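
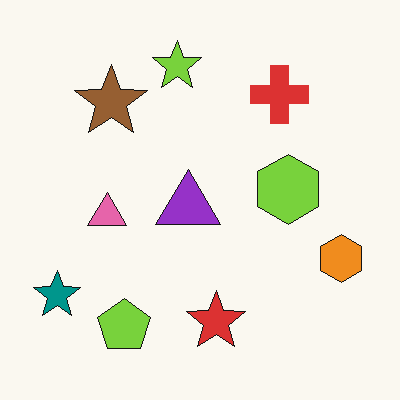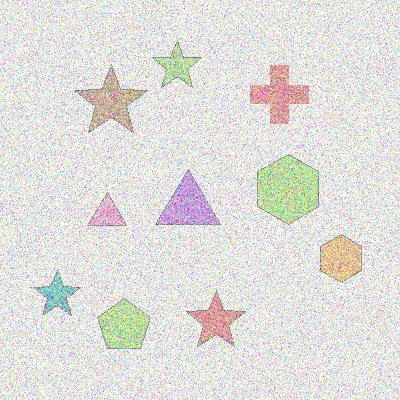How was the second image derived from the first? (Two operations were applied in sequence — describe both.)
Given much lower contrast, then degraded with strong gaussian noise.

Tones are pushed toward mid-grey across the whole image — a global contrast change. Random speckle covers the whole image, including the flat background.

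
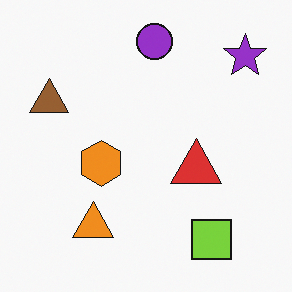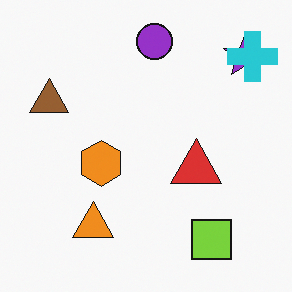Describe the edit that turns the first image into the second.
The image was overlaid with an additional cyan cross.

A cyan cross appears in the second image that is absent from the first.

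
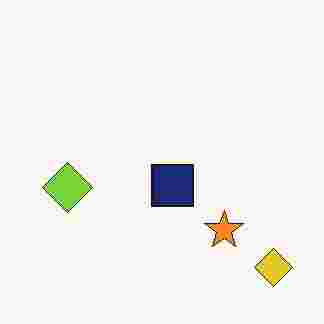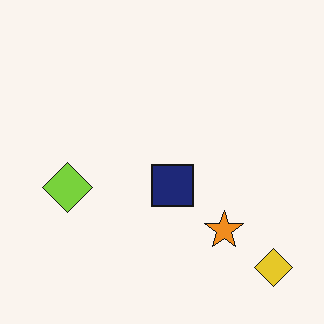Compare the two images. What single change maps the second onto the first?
The image was heavily JPEG-compressed with obvious blocking artifacts.

Blocky 8×8 compression artifacts appear around shape edges and the flat background shows ringing — characteristic JPEG degradation.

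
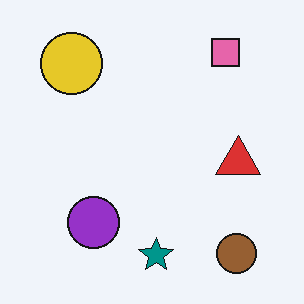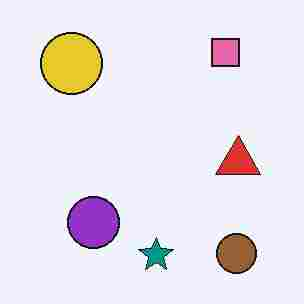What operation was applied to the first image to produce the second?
The second image is the first degraded with heavy JPEG compression.

Blocky 8×8 compression artifacts appear around shape edges and the flat background shows ringing — characteristic JPEG degradation.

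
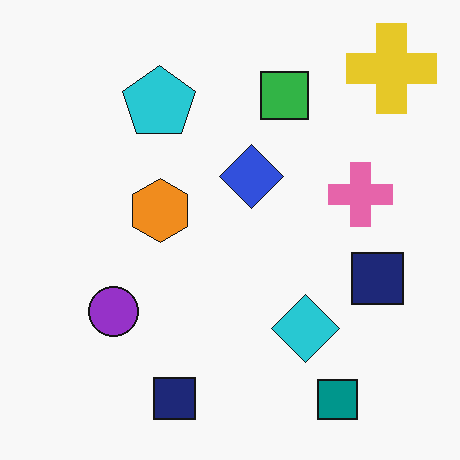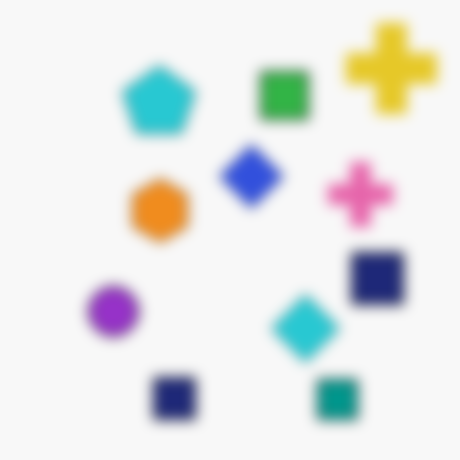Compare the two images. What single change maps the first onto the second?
The transformation is: heavily blurred.

Shape edges and outlines are uniformly softened across the whole image.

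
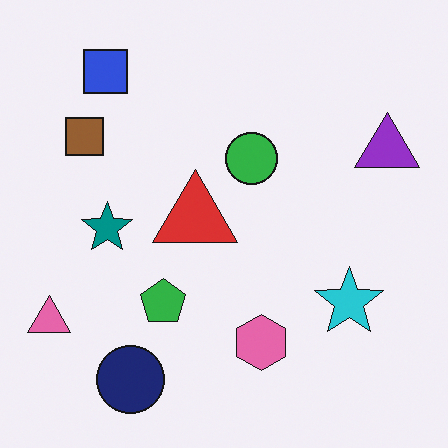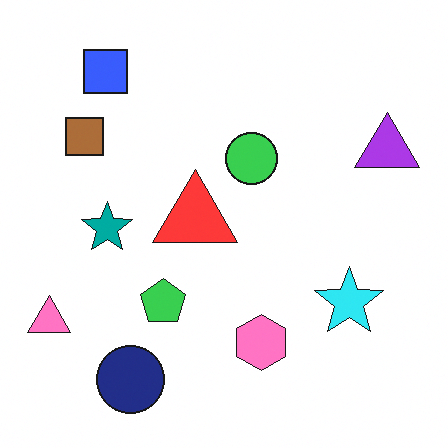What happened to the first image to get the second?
Brightened a little.

Every pixel — background and shapes alike — is uniformly brightened.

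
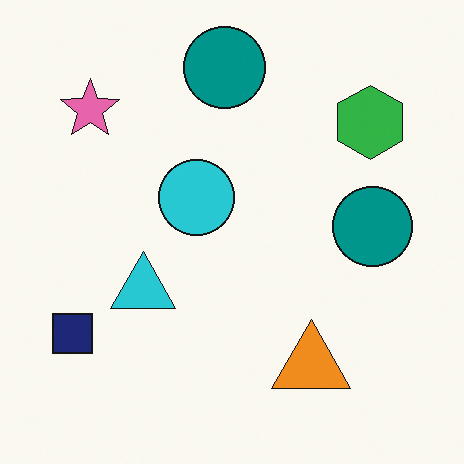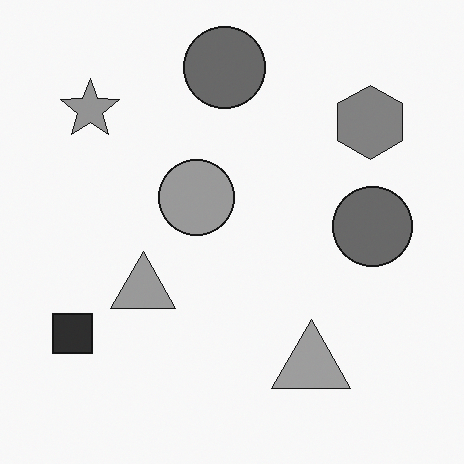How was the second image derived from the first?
Converted to grayscale.

All color is removed — every shape is now a shade of grey.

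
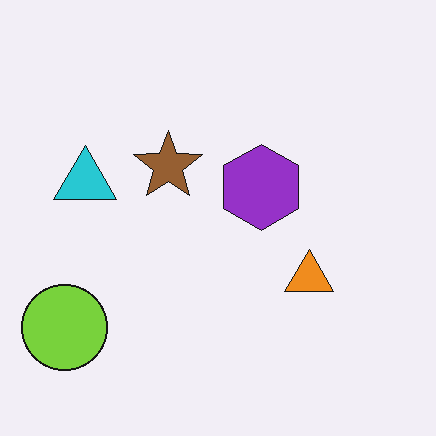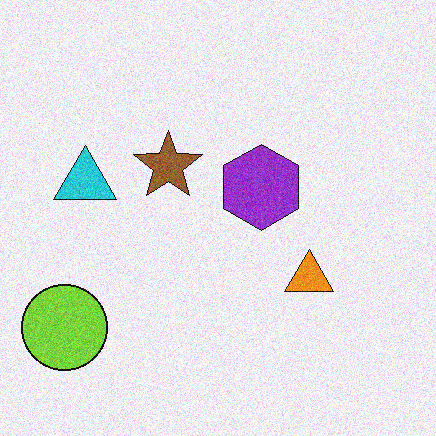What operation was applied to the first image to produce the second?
It was degraded with moderate additive noise.

Random speckle covers the whole image, including the flat background.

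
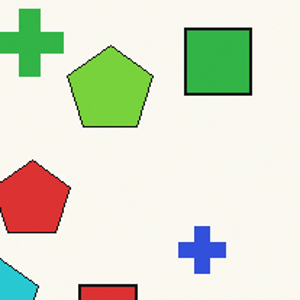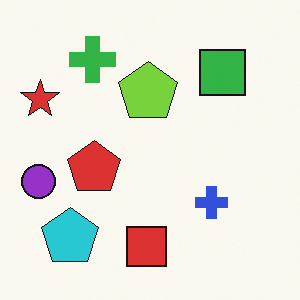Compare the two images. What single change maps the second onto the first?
The image was cropped slightly and scaled back up.

The visible shapes are larger and the field of view is narrower; shapes near the original edges may be partly or wholly outside the frame — a crop-and-rescale.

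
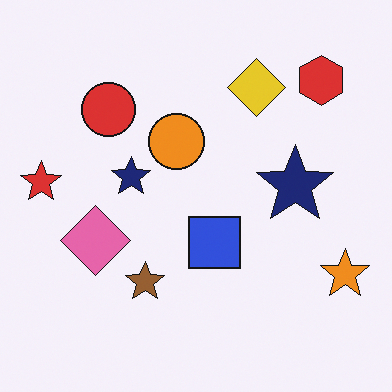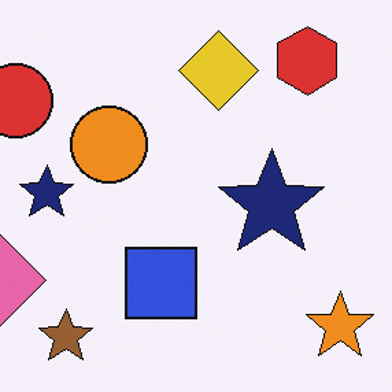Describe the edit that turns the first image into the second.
It was cropped to a modestly smaller region and rescaled.

The visible shapes are larger and the field of view is narrower; shapes near the original edges may be partly or wholly outside the frame — a crop-and-rescale.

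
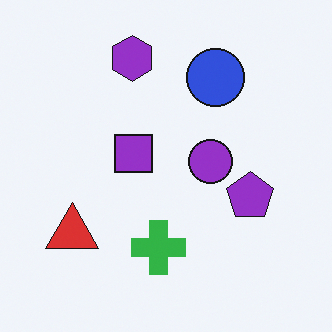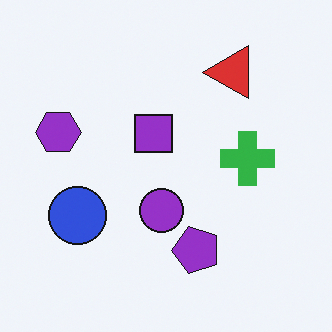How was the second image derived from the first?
This is the original image transposed (reflected across the top-left ↔ bottom-right diagonal).

Shapes have swapped their row and column positions — what was in the top-right is now in the bottom-left — a diagonal reflection.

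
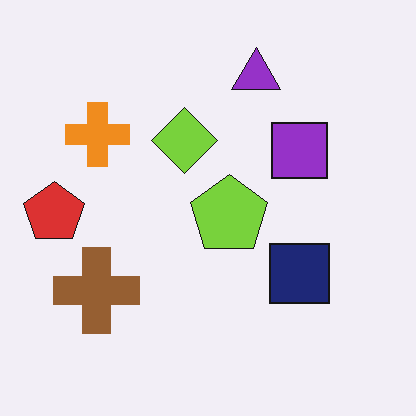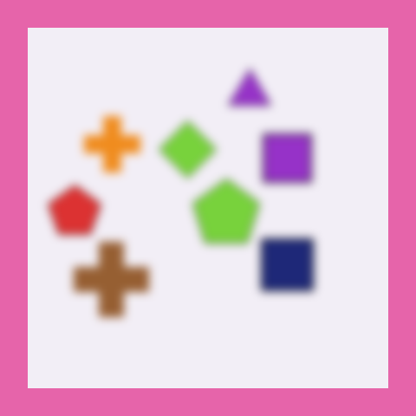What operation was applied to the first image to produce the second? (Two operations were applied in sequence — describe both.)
Strongly gaussian-blurred, then framed with a pink border.

Shape edges and outlines are uniformly softened across the whole image. A solid pink frame runs around the edge of the second image, with the content slightly shrunk inside it.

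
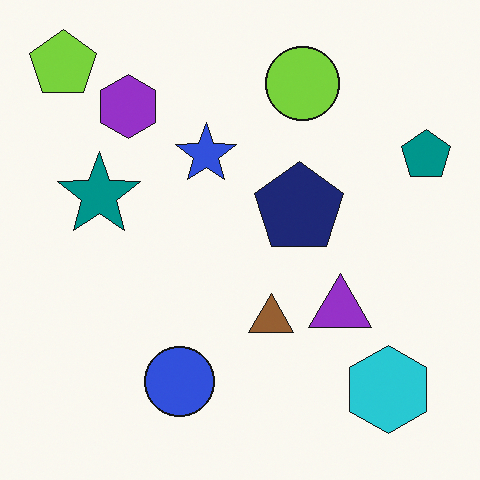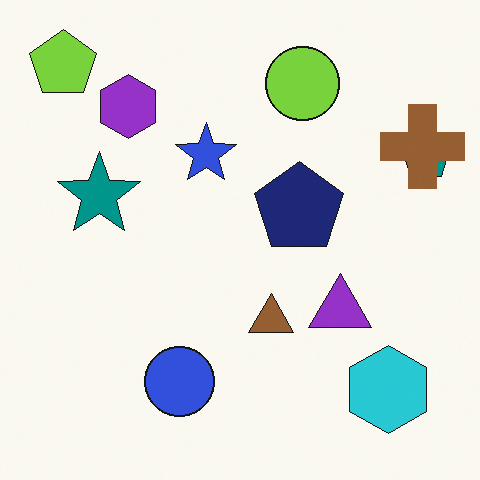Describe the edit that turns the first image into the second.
It was overlaid with an additional brown cross.

A brown cross appears in the second image that is absent from the first.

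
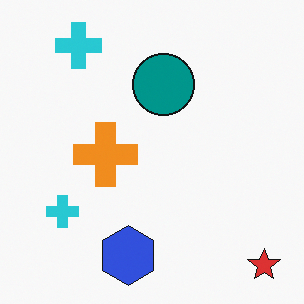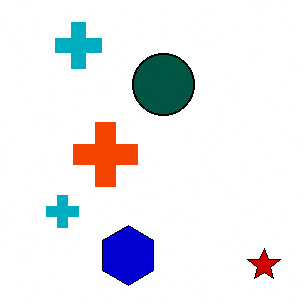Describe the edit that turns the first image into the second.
Given much higher contrast.

Tones are pushed away from mid-grey across the whole image — a global contrast change.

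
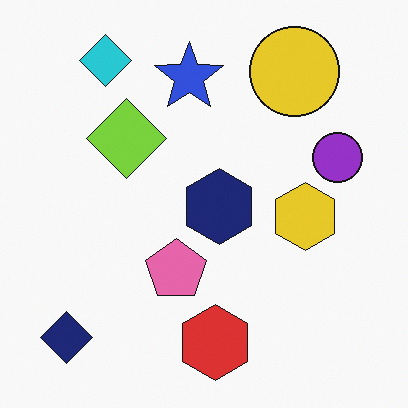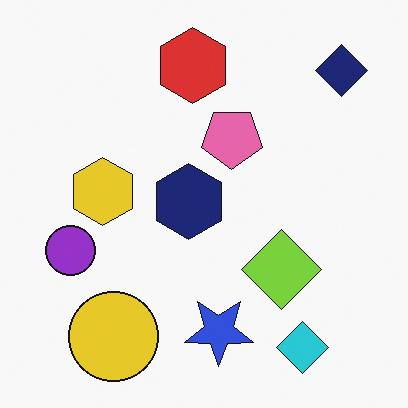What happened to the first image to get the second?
This is the original image rotated 180°.

The navy diamond sits in the bottom-left of the first image and the top-right of the second — consistent with a whole-image 180° rotation.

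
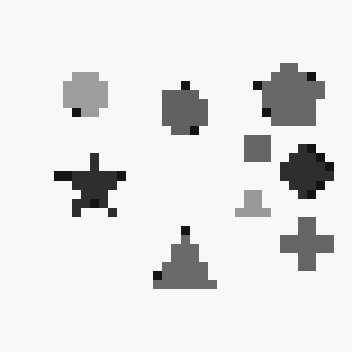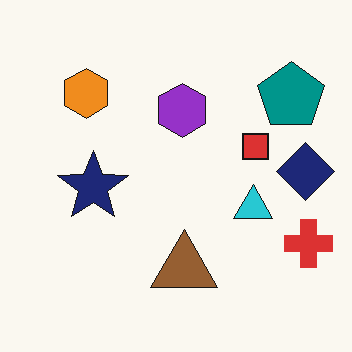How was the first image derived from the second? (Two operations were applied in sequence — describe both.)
Coarsely pixelated, then converted to grayscale.

Shapes are reduced to large square blocks; fine edges and outlines are lost — a downscale-then-upscale (mosaic) effect. All color is removed — every shape is now a shade of grey.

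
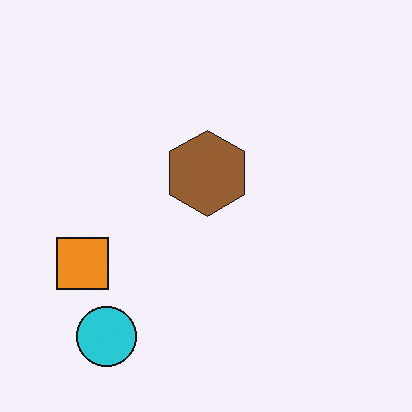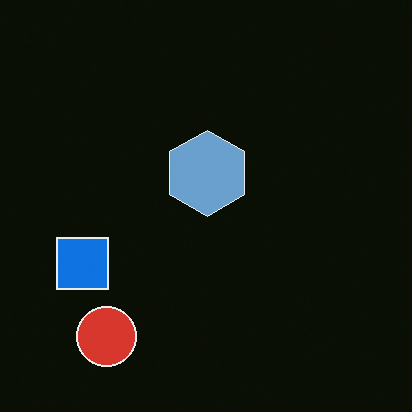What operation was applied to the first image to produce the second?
The second image is the first color-inverted (negative).

The light background has become dark and every shape's color is its complement — a photographic negative.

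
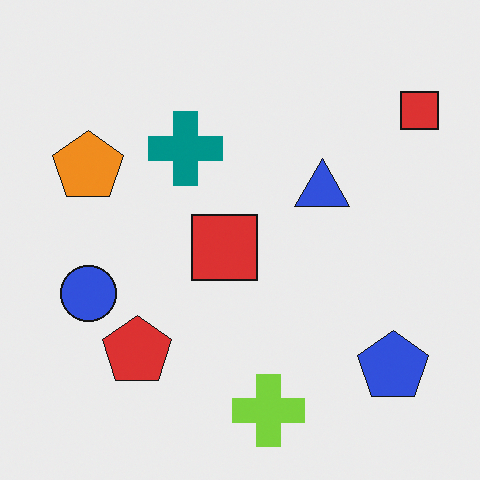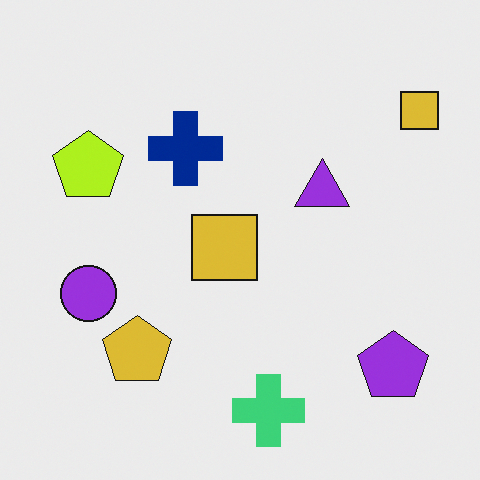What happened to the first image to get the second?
The transformation is: hue-shifted slightly.

Every shape's color has rotated by the same amount around the hue wheel — a uniform hue shift.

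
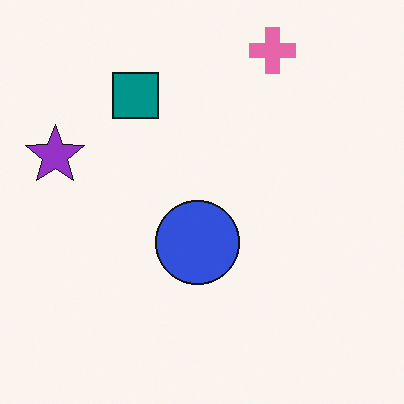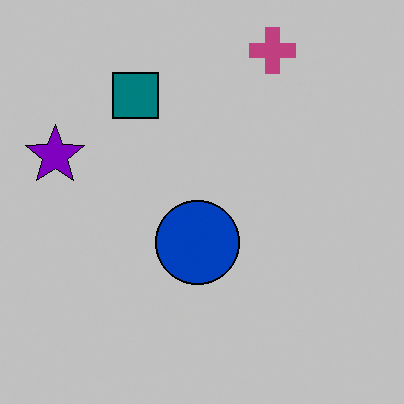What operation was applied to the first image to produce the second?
The second image is the first aggressively posterized.

Each flat color has snapped to a coarser quantized level — most visibly, the near-white background has dropped to a flat grey.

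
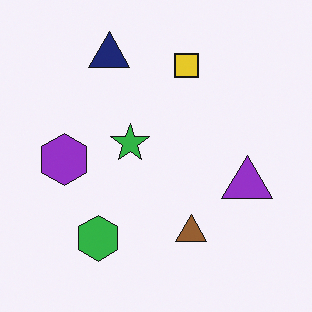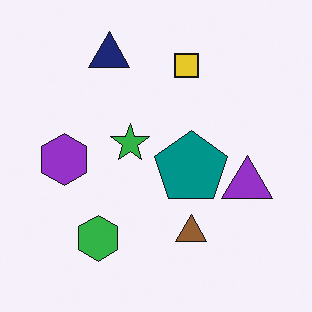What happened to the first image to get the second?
This is the original image overlaid with an additional teal pentagon.

A teal pentagon appears in the second image that is absent from the first.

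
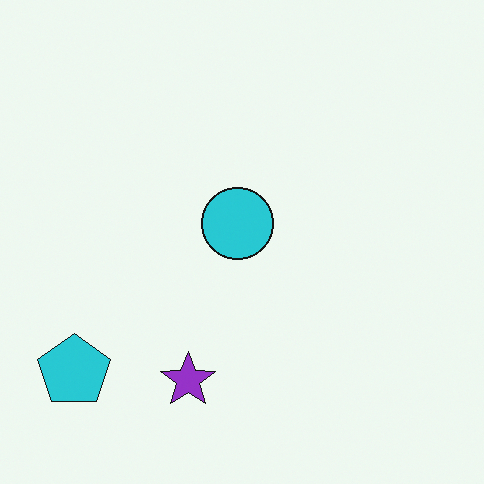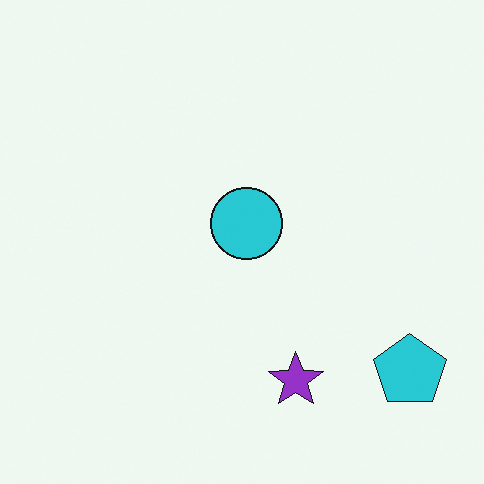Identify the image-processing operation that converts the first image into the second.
Flipped horizontally (left ↔ right).

The cyan pentagon is in the bottom-left of the first image and the bottom-right of the second — shapes on opposite sides of the vertical midline have swapped in a mirror flip.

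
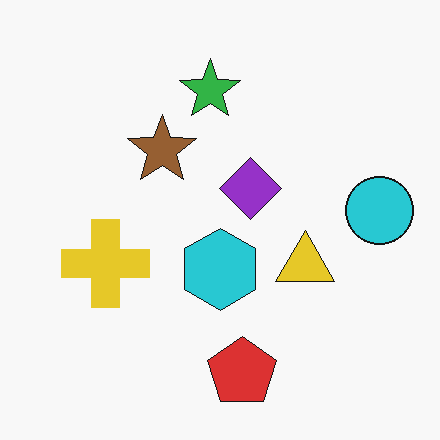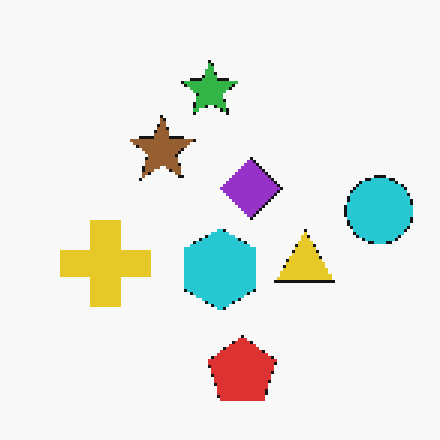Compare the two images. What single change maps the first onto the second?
The image was lightly pixelated (a mild mosaic effect).

Shapes are reduced to large square blocks; fine edges and outlines are lost — a downscale-then-upscale (mosaic) effect.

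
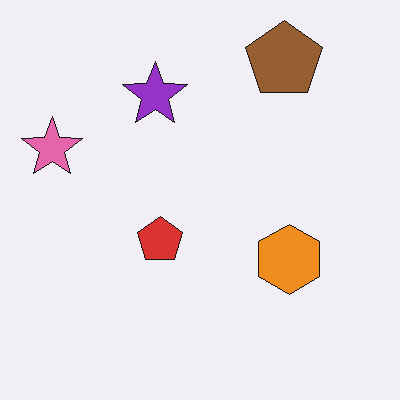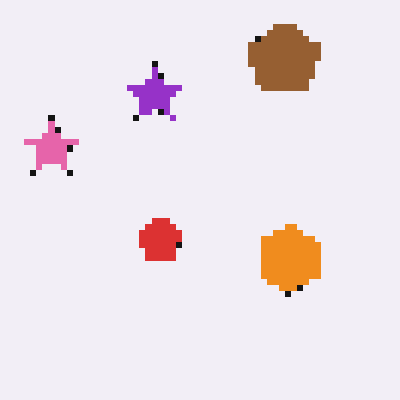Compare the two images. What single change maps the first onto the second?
The second image is the first moderately pixelated.

Shapes are reduced to large square blocks; fine edges and outlines are lost — a downscale-then-upscale (mosaic) effect.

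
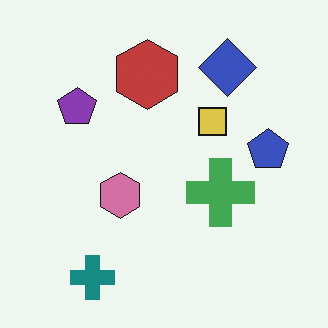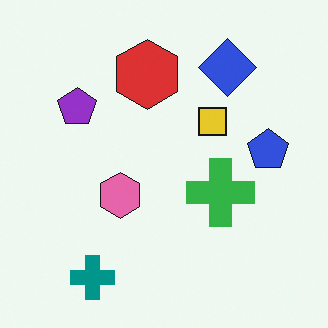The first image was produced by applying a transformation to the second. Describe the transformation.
Slightly desaturated.

All colors are more muted and greyish — a global saturation change.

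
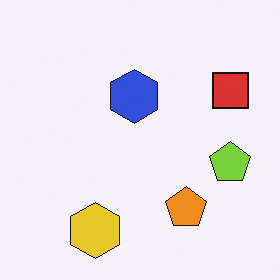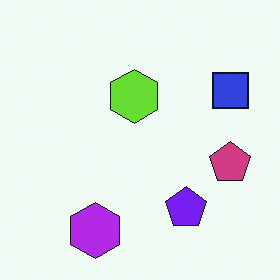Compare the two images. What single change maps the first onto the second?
The second image is the first hue-shifted through roughly half the color wheel.

Every shape's color has rotated by the same amount around the hue wheel — a uniform hue shift.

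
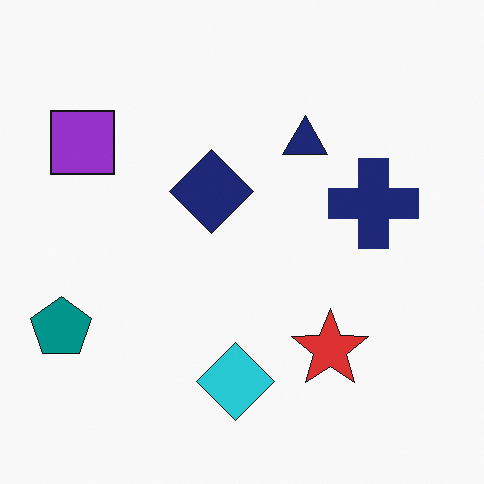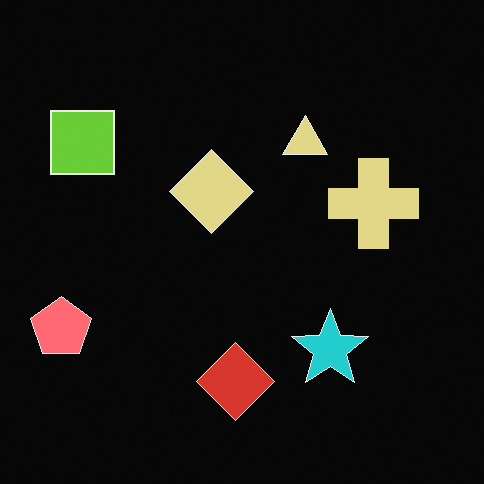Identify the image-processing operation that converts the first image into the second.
The transformation is: color-inverted (negative).

The light background has become dark and every shape's color is its complement — a photographic negative.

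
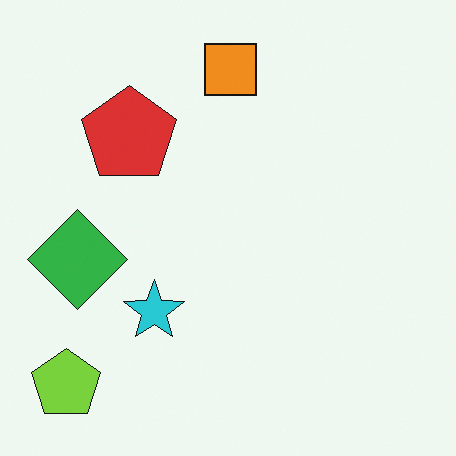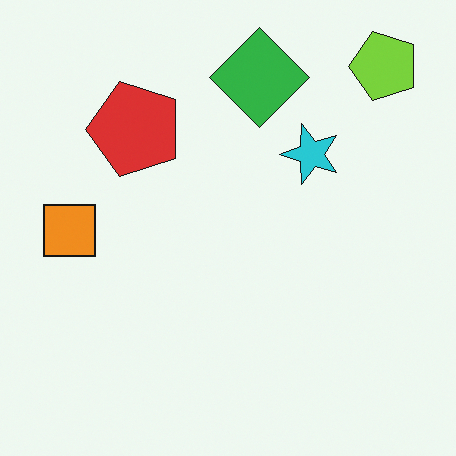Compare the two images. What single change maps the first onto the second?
Transposed (reflected across the top-left ↔ bottom-right diagonal).

Shapes have swapped their row and column positions — what was in the top-right is now in the bottom-left — a diagonal reflection.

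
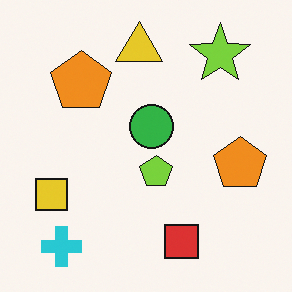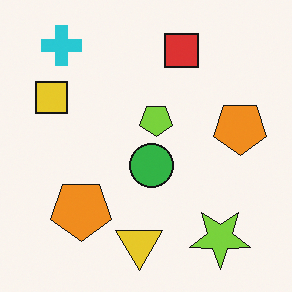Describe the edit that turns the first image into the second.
The image was flipped vertically (top ↔ bottom).

The cyan cross is in the bottom-left of the first image and the top-left of the second — shapes on opposite sides of the horizontal midline have swapped in a mirror flip.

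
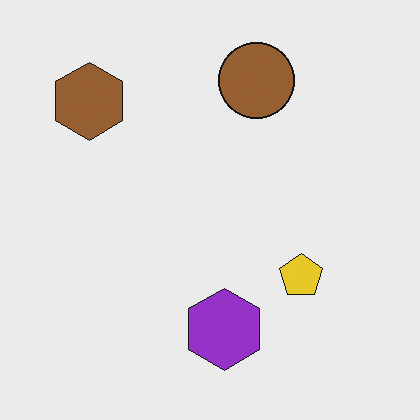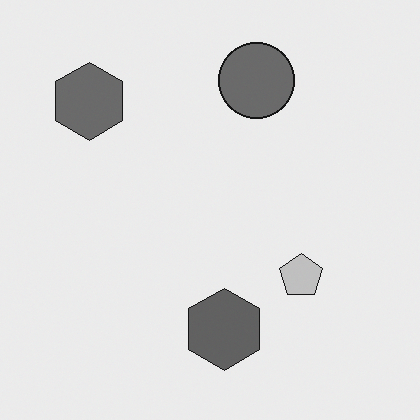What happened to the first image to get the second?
Converted to grayscale.

All color is removed — every shape is now a shade of grey.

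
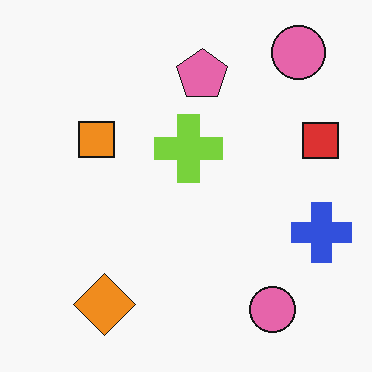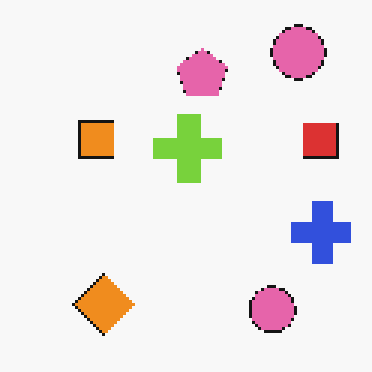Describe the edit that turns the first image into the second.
This is the original image mildly pixelated.

Shapes are reduced to large square blocks; fine edges and outlines are lost — a downscale-then-upscale (mosaic) effect.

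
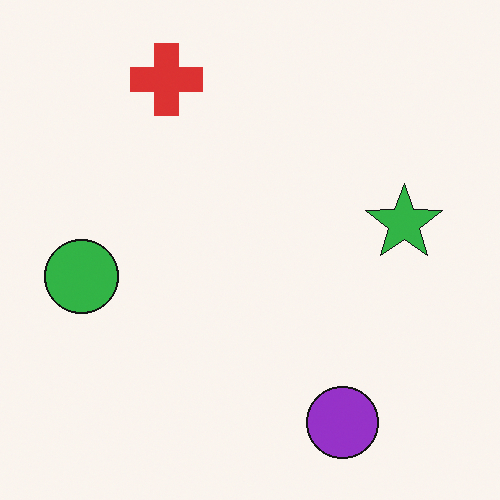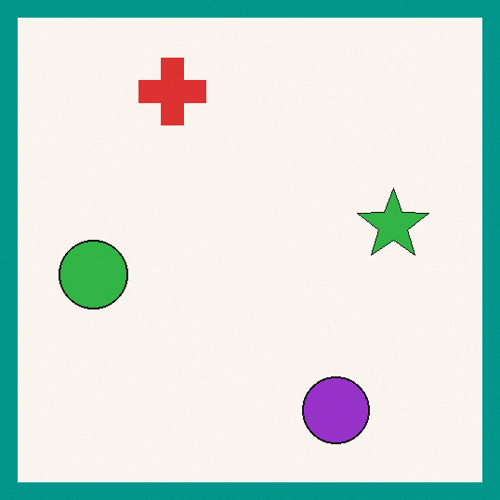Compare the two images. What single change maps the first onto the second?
Framed with a teal border.

A solid teal frame runs around the edge of the second image, with the content slightly shrunk inside it.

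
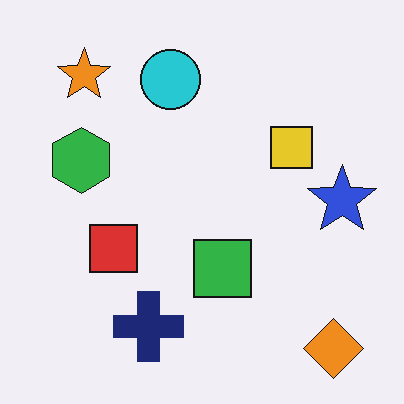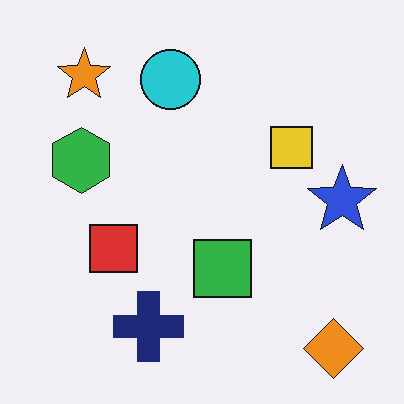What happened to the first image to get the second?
The image was given moderate JPEG compression.

Blocky 8×8 compression artifacts appear around shape edges and the flat background shows ringing — characteristic JPEG degradation.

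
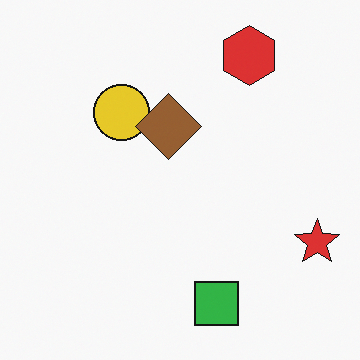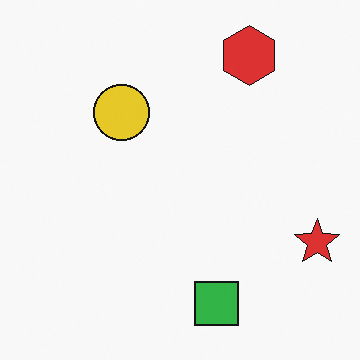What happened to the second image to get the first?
The transformation is: overlaid with an additional brown diamond.

A brown diamond appears in the first image that is absent from the second.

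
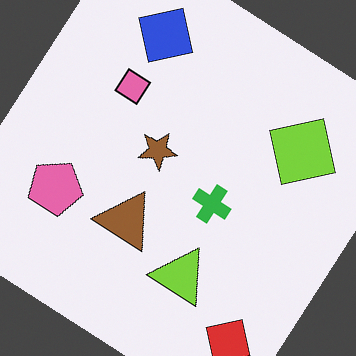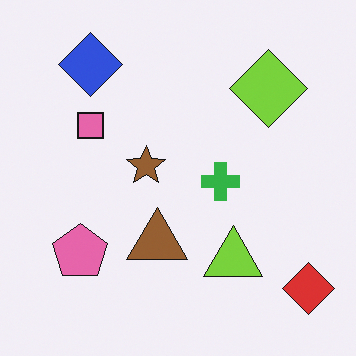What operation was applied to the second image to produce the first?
Rotated clockwise by a large amount — several tens of degrees.

Every shape is tilted by the same angle and the image corners show triangular fill wedges — a whole-image rotation by a non-right angle.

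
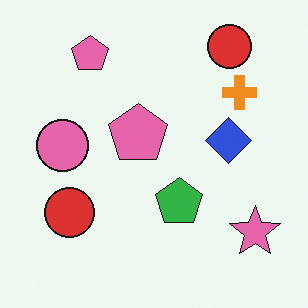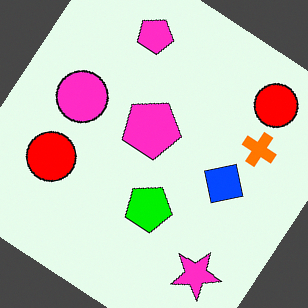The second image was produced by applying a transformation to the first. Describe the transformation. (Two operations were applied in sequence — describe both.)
The second image is the first made much more vivid (saturation change), then rotated clockwise by a large amount — several tens of degrees.

All colors are more vivid — a global saturation change. Every shape is tilted by the same angle and the image corners show triangular fill wedges — a whole-image rotation by a non-right angle.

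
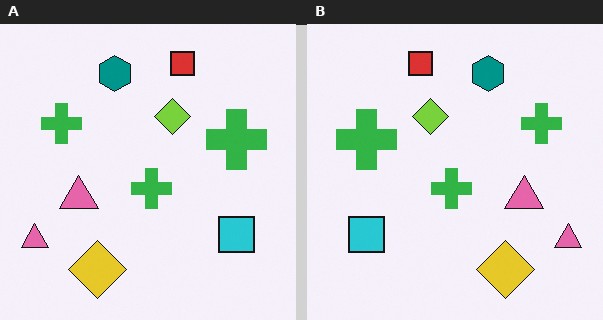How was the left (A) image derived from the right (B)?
This is the original image flipped horizontally (left ↔ right).

The cyan square is in the bottom-left of the right (B) image and the bottom-right of the left (A) — shapes on opposite sides of the vertical midline have swapped in a mirror flip.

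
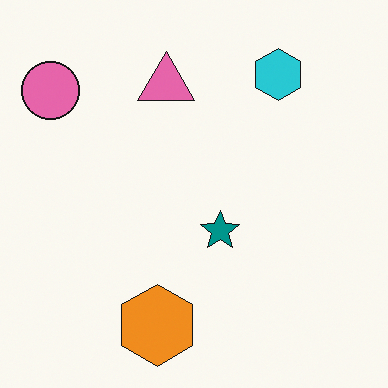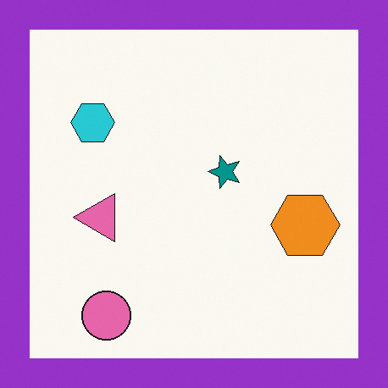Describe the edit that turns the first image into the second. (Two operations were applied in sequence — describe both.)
Rotated 90° counter-clockwise, then framed with a purple border.

The pink circle sits in the top-left of the first image and the bottom-left of the second — consistent with a whole-image 90° counter-clockwise rotation. A solid purple frame runs around the edge of the second image, with the content slightly shrunk inside it.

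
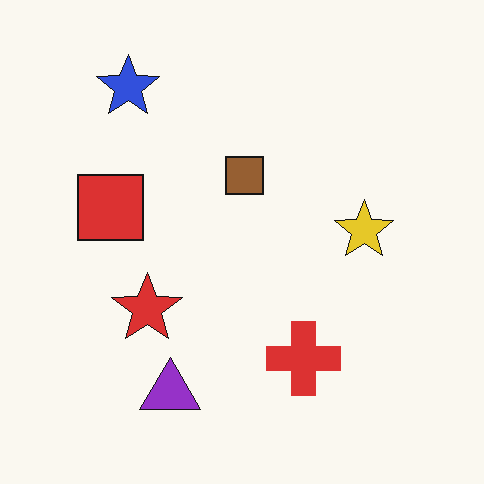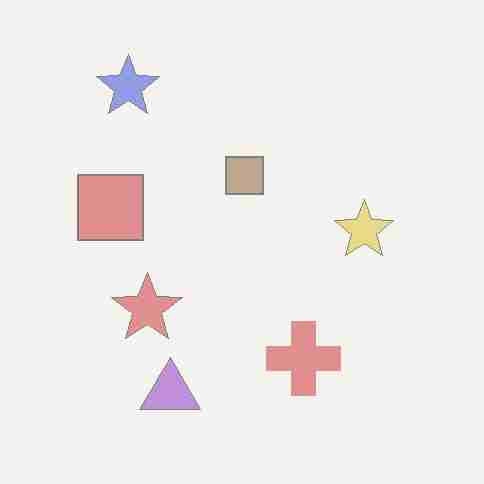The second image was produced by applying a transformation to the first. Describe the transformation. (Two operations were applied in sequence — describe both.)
This is the original image given much lower contrast, then heavily JPEG-compressed with obvious blocking artifacts.

Tones are pushed toward mid-grey across the whole image — a global contrast change. Blocky 8×8 compression artifacts appear around shape edges and the flat background shows ringing — characteristic JPEG degradation.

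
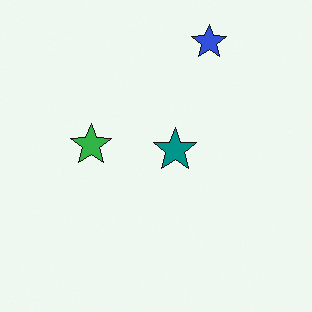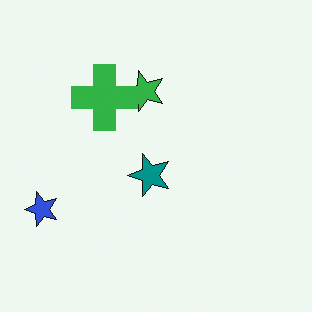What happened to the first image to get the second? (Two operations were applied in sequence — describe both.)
The transformation is: transposed (reflected across the top-left ↔ bottom-right diagonal), then overlaid with an additional green cross.

Shapes have swapped their row and column positions — what was in the top-right is now in the bottom-left — a diagonal reflection. A green cross appears in the second image that is absent from the first.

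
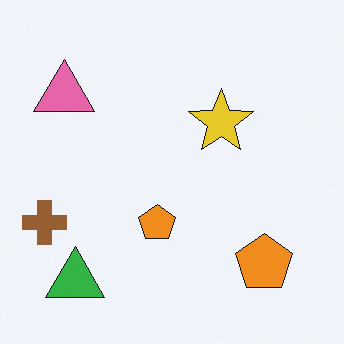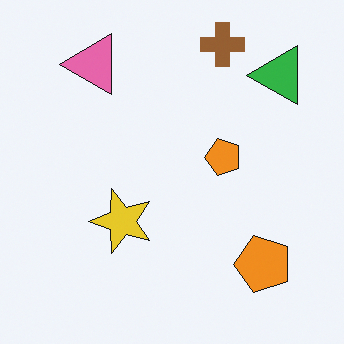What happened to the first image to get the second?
The second image is the first transposed (reflected across the top-left ↔ bottom-right diagonal).

Shapes have swapped their row and column positions — what was in the top-right is now in the bottom-left — a diagonal reflection.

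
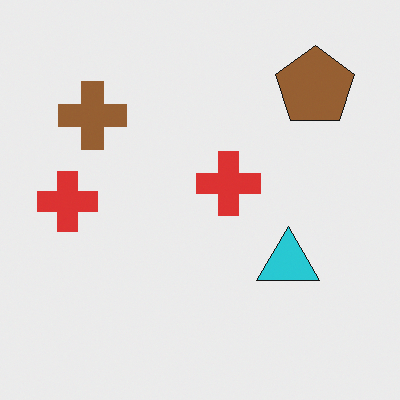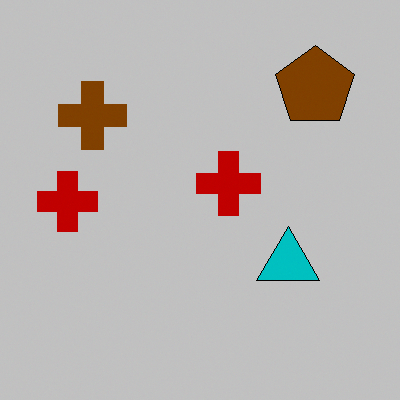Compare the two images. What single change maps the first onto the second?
It was heavily posterized to just a handful of flat colors.

Each flat color has snapped to a coarser quantized level — most visibly, the near-white background has dropped to a flat grey.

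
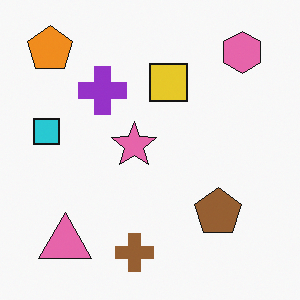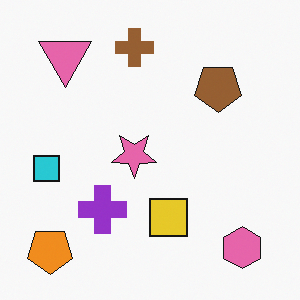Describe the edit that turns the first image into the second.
Flipped vertically (top ↔ bottom).

The brown cross is in the bottom of the first image and the top of the second — shapes on opposite sides of the horizontal midline have swapped in a mirror flip.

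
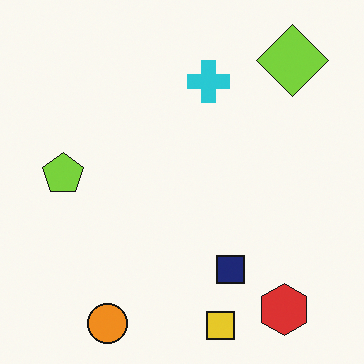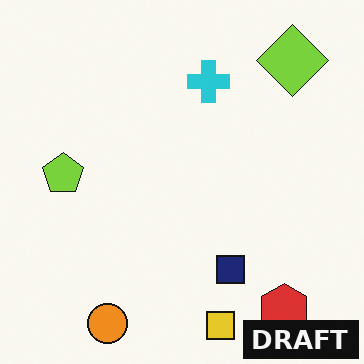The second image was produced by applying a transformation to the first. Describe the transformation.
Watermarked with the text "DRAFT" in the lower-right corner.

A dark label reading "DRAFT" appears in the lower-right corner.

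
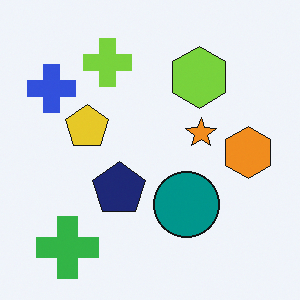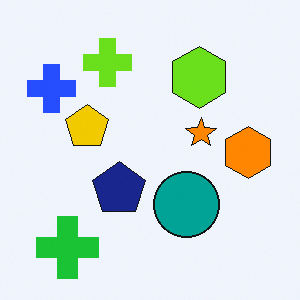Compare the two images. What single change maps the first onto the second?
The image was slightly oversaturated.

All colors are more vivid — a global saturation change.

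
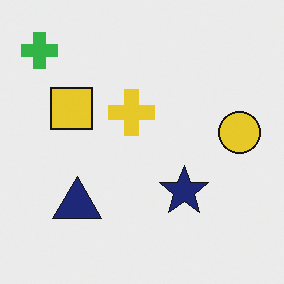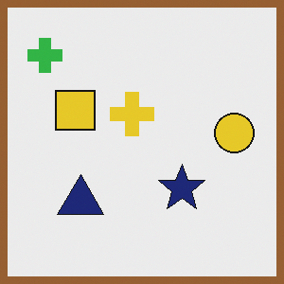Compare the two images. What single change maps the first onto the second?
This is the original image framed with a brown border.

A solid brown frame runs around the edge of the second image, with the content slightly shrunk inside it.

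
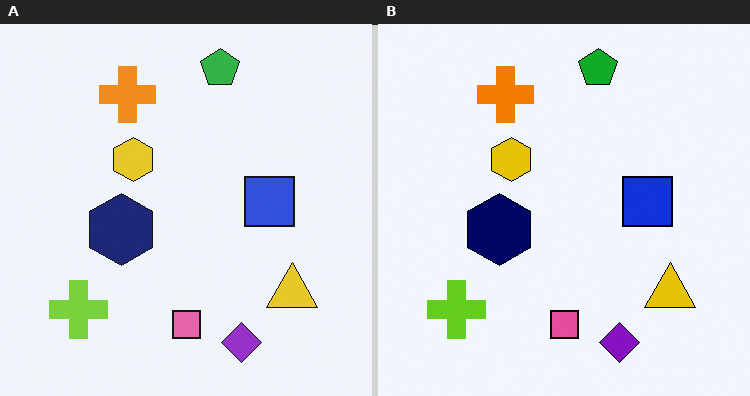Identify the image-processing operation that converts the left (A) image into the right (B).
Given slightly increased contrast.

Tones are pushed away from mid-grey across the whole image — a global contrast change.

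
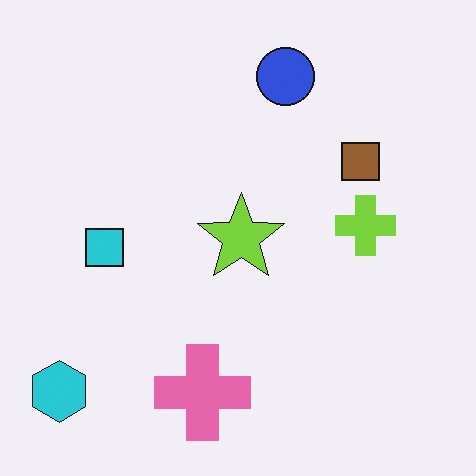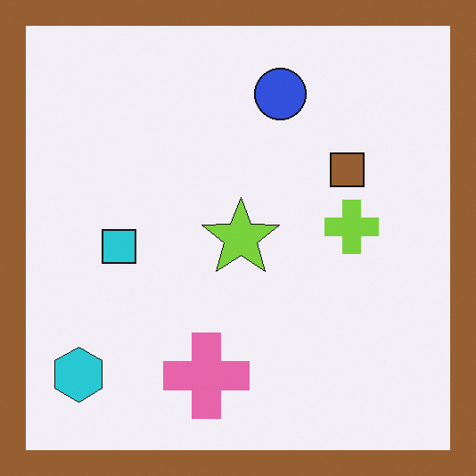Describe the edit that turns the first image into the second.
The transformation is: framed with a brown border.

A solid brown frame runs around the edge of the second image, with the content slightly shrunk inside it.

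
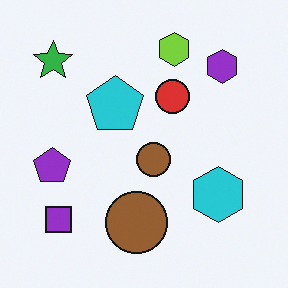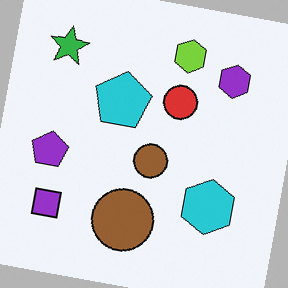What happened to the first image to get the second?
The image was rotated clockwise by a slight angle.

Every shape is tilted by the same angle and the image corners show triangular fill wedges — a whole-image rotation by a non-right angle.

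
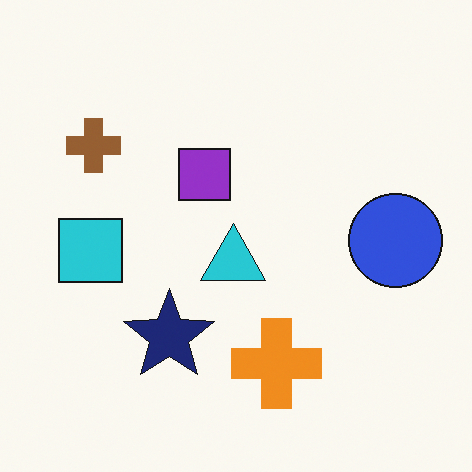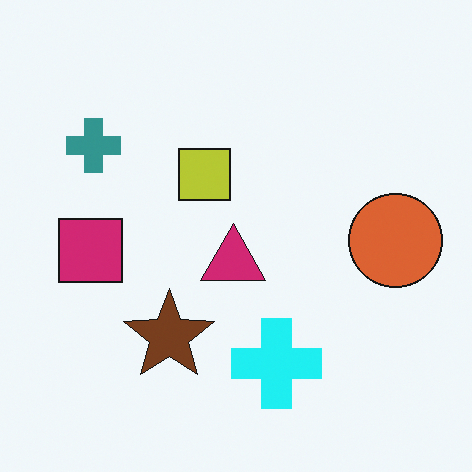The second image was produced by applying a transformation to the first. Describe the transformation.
This is the original image hue-shifted noticeably.

Every shape's color has rotated by the same amount around the hue wheel — a uniform hue shift.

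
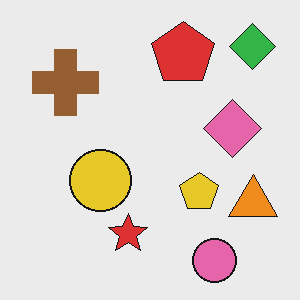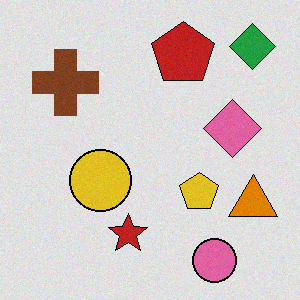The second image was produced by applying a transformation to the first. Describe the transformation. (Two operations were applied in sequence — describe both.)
The image was moderately posterized, then degraded with subtle gaussian noise.

Each flat color has snapped to a coarser quantized level — most visibly, the near-white background has dropped to a flat grey. Random speckle covers the whole image, including the flat background.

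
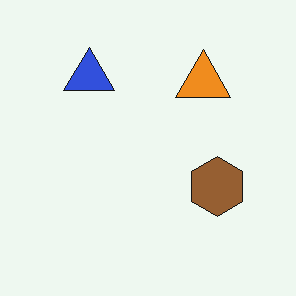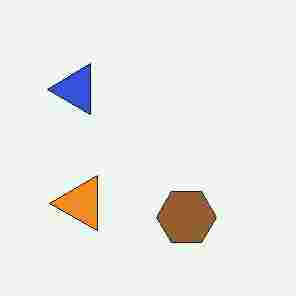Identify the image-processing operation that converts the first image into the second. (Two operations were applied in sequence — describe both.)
The transformation is: transposed (reflected across the top-left ↔ bottom-right diagonal), then heavily JPEG-compressed with obvious blocking artifacts.

Shapes have swapped their row and column positions — what was in the top-right is now in the bottom-left — a diagonal reflection. Blocky 8×8 compression artifacts appear around shape edges and the flat background shows ringing — characteristic JPEG degradation.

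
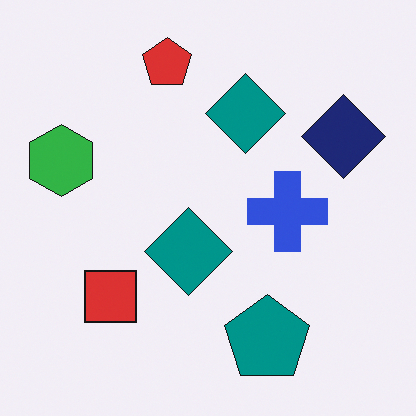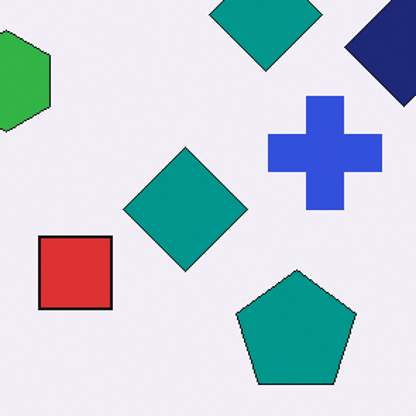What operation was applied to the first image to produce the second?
It was cropped slightly and scaled back up.

The visible shapes are larger and the field of view is narrower; shapes near the original edges may be partly or wholly outside the frame — a crop-and-rescale.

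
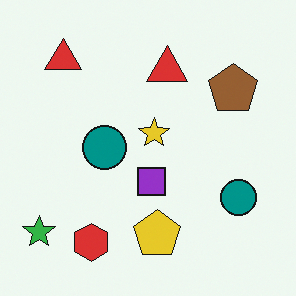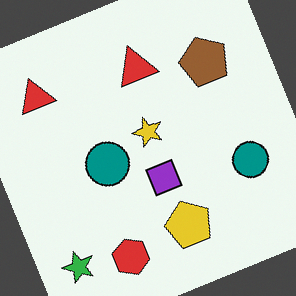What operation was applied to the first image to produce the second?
The transformation is: rotated counter-clockwise by a moderate amount.

Every shape is tilted by the same angle and the image corners show triangular fill wedges — a whole-image rotation by a non-right angle.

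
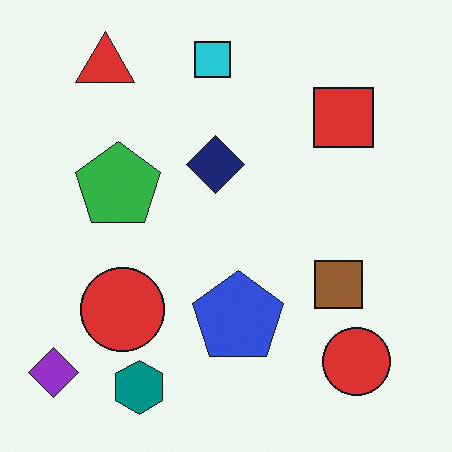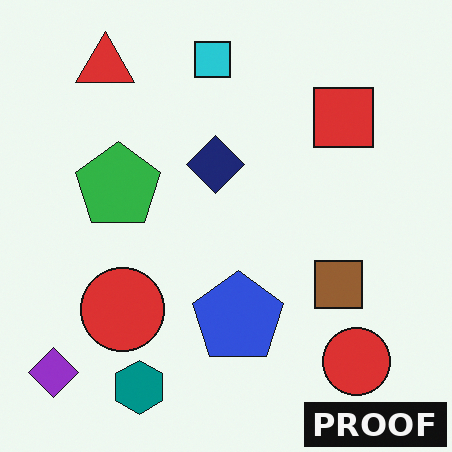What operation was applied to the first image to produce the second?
This is the original image watermarked with the text "PROOF" in the lower-right corner.

A dark label reading "PROOF" appears in the lower-right corner.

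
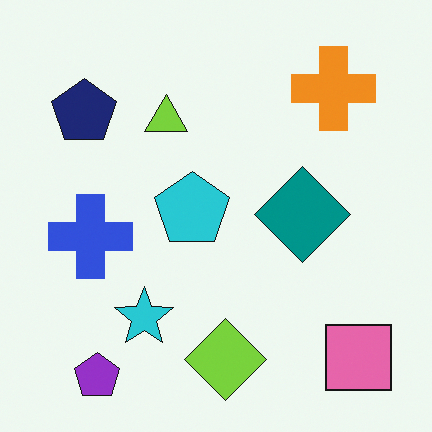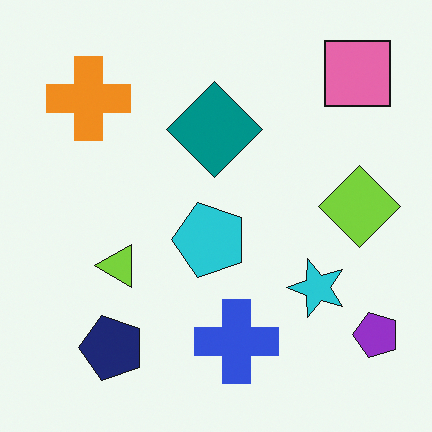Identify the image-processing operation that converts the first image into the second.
Rotated 90° counter-clockwise.

The pink square sits in the bottom-right of the first image and the top-right of the second — consistent with a whole-image 90° counter-clockwise rotation.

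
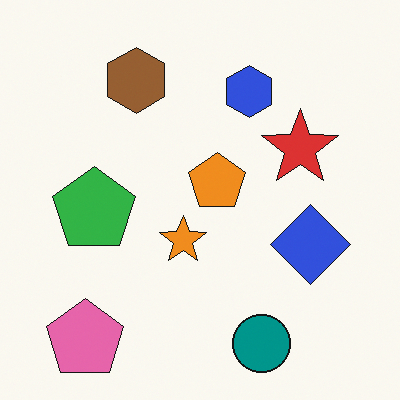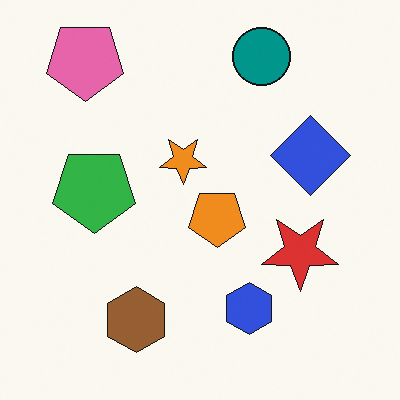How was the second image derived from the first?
The second image is the first flipped vertically (top ↔ bottom).

The teal circle is in the bottom of the first image and the top of the second — shapes on opposite sides of the horizontal midline have swapped in a mirror flip.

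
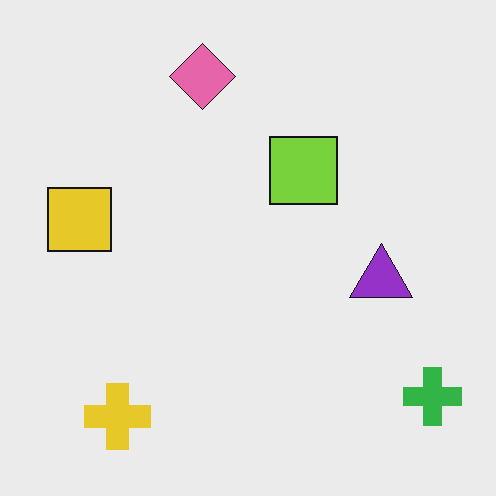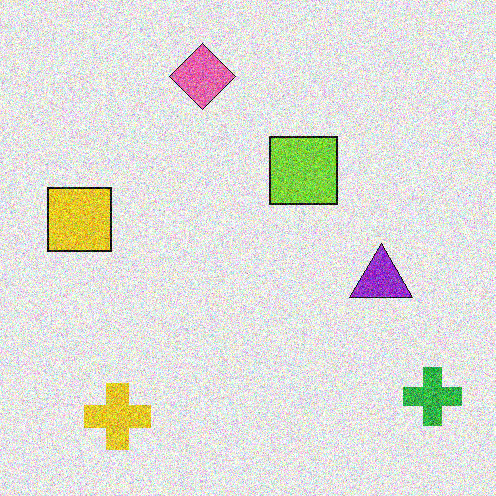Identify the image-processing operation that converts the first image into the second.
The image was degraded with strong gaussian noise.

Random speckle covers the whole image, including the flat background.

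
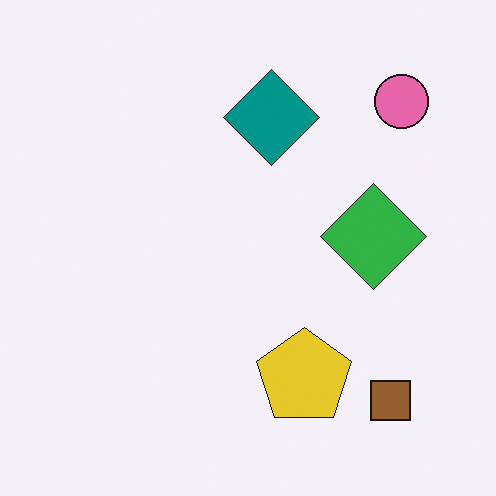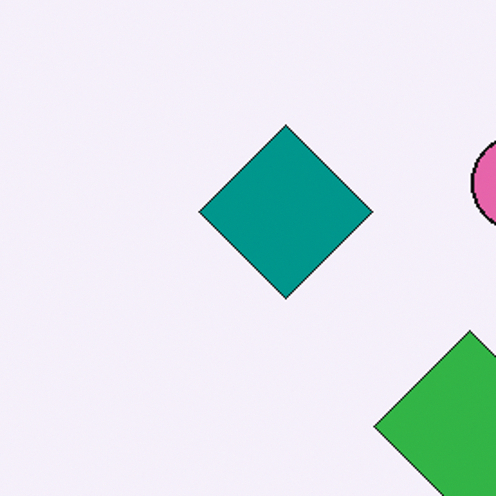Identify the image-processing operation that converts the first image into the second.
It was cropped to a noticeably smaller region and rescaled.

The visible shapes are larger and the field of view is narrower; shapes near the original edges may be partly or wholly outside the frame — a crop-and-rescale.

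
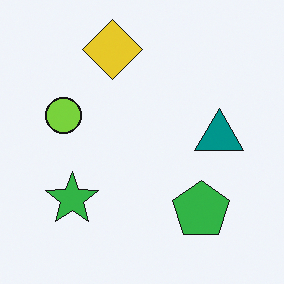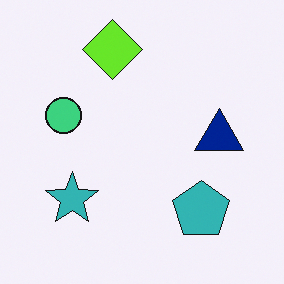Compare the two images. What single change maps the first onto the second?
This is the original image hue-shifted slightly.

Every shape's color has rotated by the same amount around the hue wheel — a uniform hue shift.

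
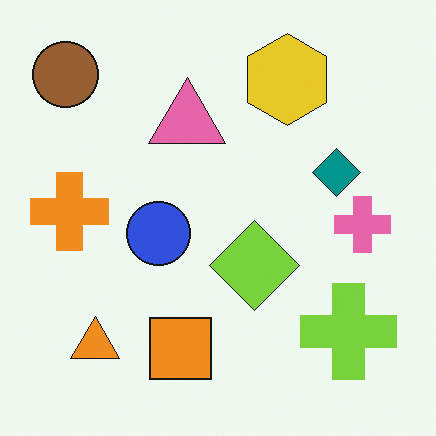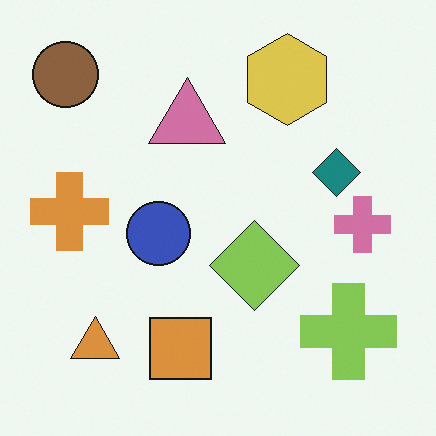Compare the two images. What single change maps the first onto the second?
The transformation is: slightly desaturated.

All colors are more muted and greyish — a global saturation change.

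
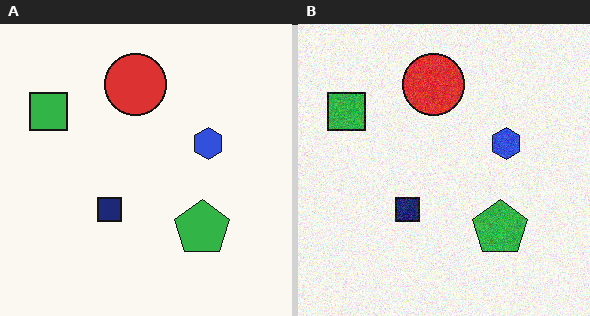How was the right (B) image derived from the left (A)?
Degraded with visible gaussian noise.

Random speckle covers the whole image, including the flat background.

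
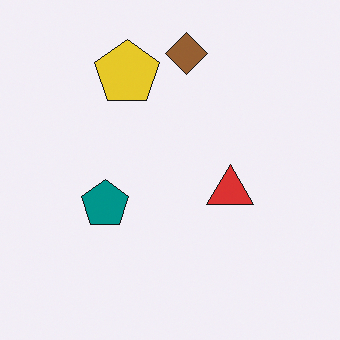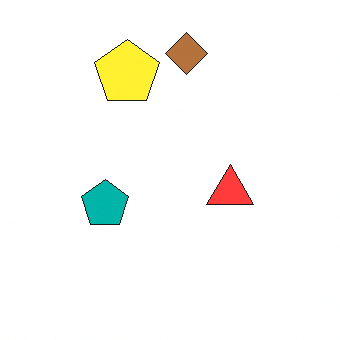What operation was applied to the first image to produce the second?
The transformation is: brightened a little.

Every pixel — background and shapes alike — is uniformly brightened.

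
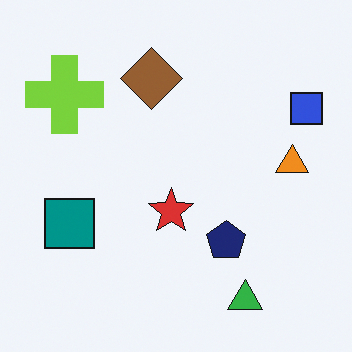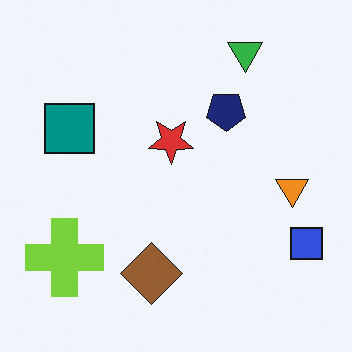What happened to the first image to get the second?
Flipped vertically (top ↔ bottom).

The green triangle is in the bottom-right of the first image and the top-right of the second — shapes on opposite sides of the horizontal midline have swapped in a mirror flip.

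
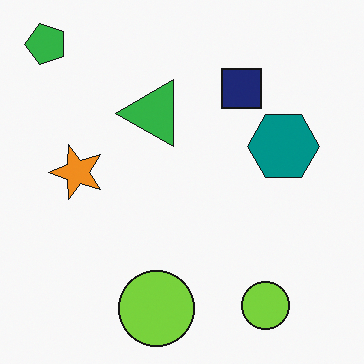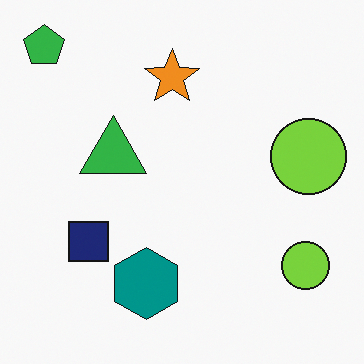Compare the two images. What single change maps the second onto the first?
The first image is the second transposed (reflected across the top-left ↔ bottom-right diagonal).

Shapes have swapped their row and column positions — what was in the top-right is now in the bottom-left — a diagonal reflection.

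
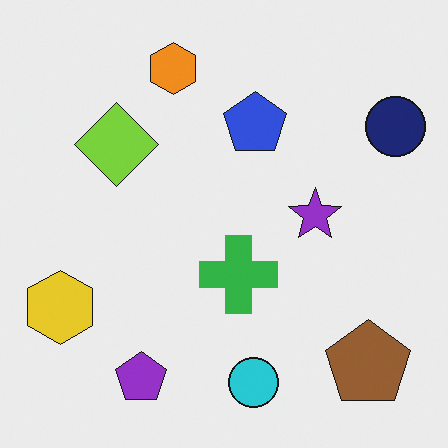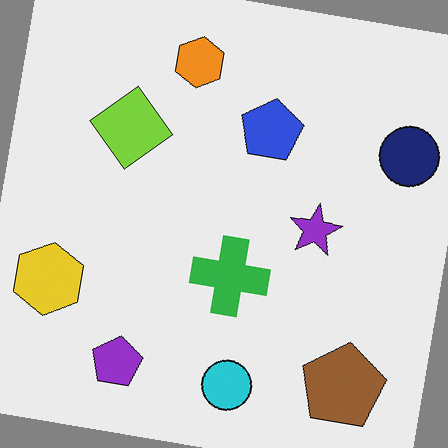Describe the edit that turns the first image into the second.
Rotated clockwise by a small amount.

Every shape is tilted by the same angle and the image corners show triangular fill wedges — a whole-image rotation by a non-right angle.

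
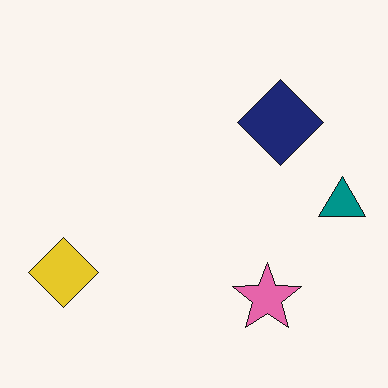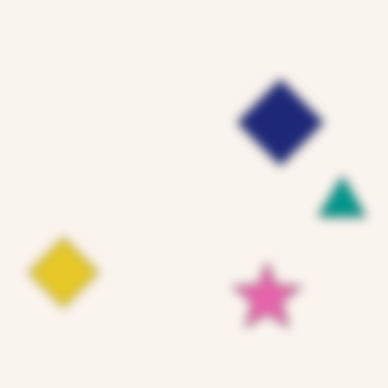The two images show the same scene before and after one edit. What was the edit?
Strongly gaussian-blurred.

Shape edges and outlines are uniformly softened across the whole image.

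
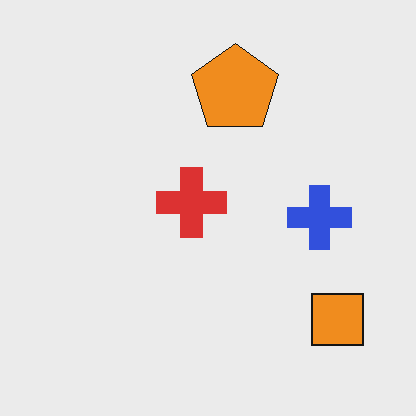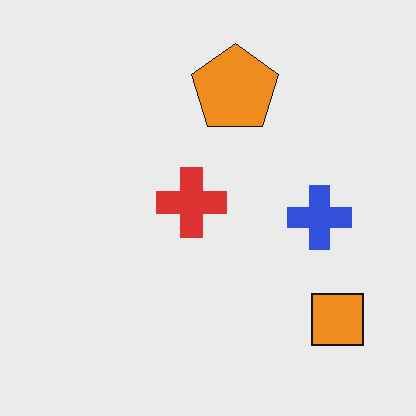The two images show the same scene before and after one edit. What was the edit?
Given moderate JPEG compression.

Blocky 8×8 compression artifacts appear around shape edges and the flat background shows ringing — characteristic JPEG degradation.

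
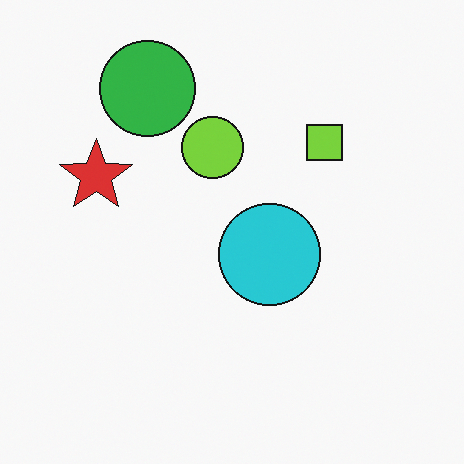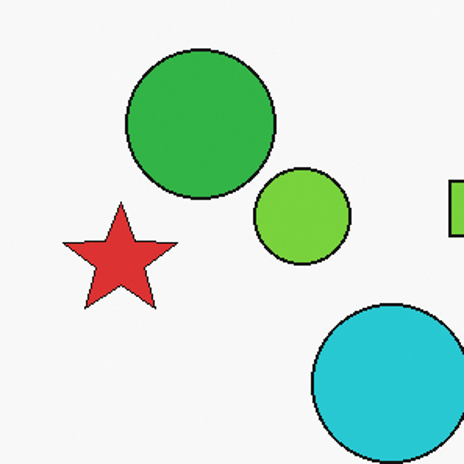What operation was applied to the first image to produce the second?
The image was cropped to a modestly smaller region and rescaled.

The visible shapes are larger and the field of view is narrower; shapes near the original edges may be partly or wholly outside the frame — a crop-and-rescale.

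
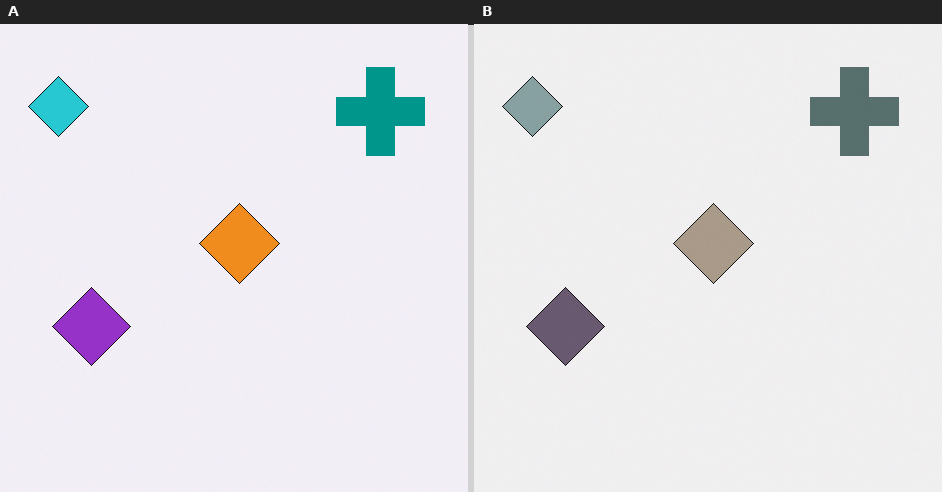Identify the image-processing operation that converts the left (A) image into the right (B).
The transformation is: made much more muted (saturation change).

All colors are more muted and greyish — a global saturation change.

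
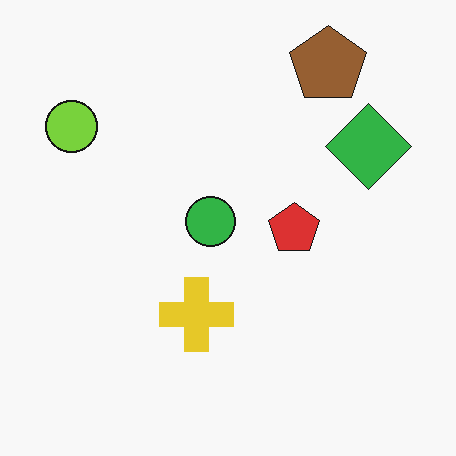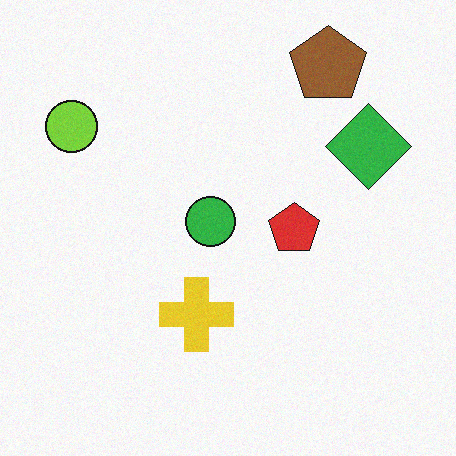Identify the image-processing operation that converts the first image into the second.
The second image is the first degraded with light additive noise.

Random speckle covers the whole image, including the flat background.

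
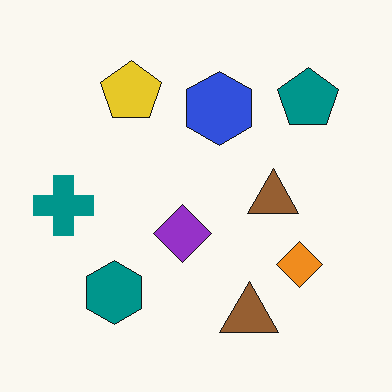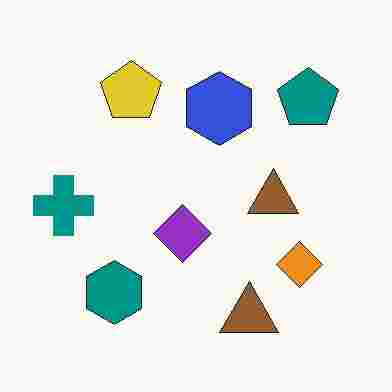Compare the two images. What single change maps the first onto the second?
It was degraded with heavy JPEG compression.

Blocky 8×8 compression artifacts appear around shape edges and the flat background shows ringing — characteristic JPEG degradation.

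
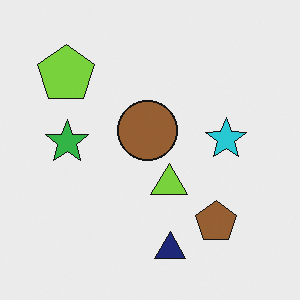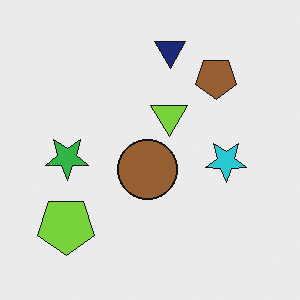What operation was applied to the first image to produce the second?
The second image is the first flipped vertically (top ↔ bottom).

The navy triangle is in the bottom of the first image and the top of the second — shapes on opposite sides of the horizontal midline have swapped in a mirror flip.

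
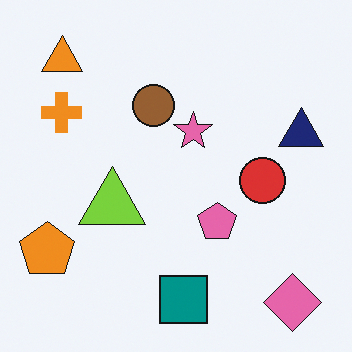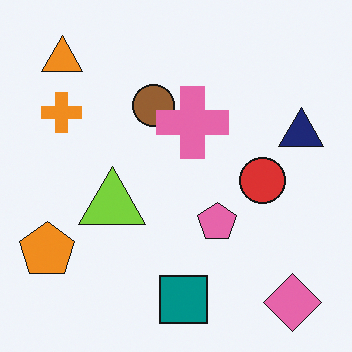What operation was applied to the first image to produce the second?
It was overlaid with an additional pink cross.

A pink cross appears in the second image that is absent from the first.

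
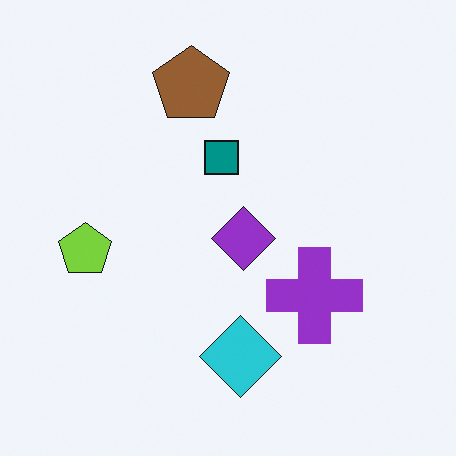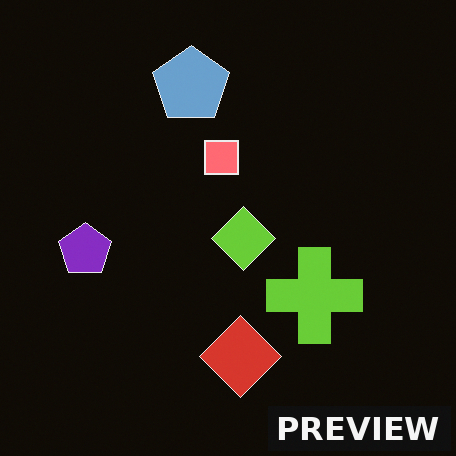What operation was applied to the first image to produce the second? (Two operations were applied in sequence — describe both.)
It was color-inverted (negative), then watermarked with the text "PREVIEW" in the lower-right corner.

The light background has become dark and every shape's color is its complement — a photographic negative. A dark label reading "PREVIEW" appears in the lower-right corner.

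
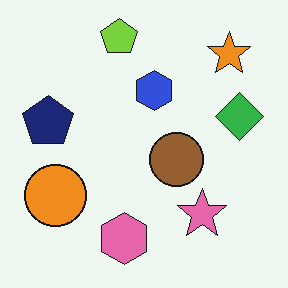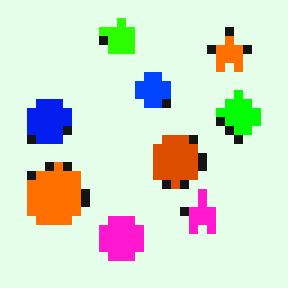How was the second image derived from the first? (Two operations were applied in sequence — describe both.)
It was made much more vivid (saturation change), then coarsely pixelated.

All colors are more vivid — a global saturation change. Shapes are reduced to large square blocks; fine edges and outlines are lost — a downscale-then-upscale (mosaic) effect.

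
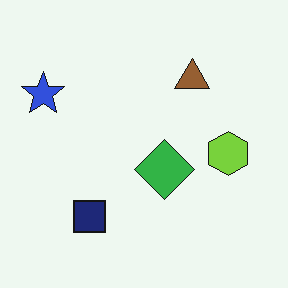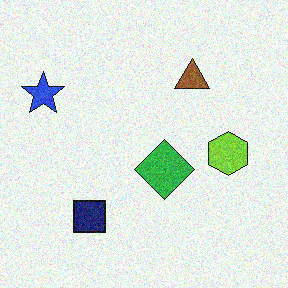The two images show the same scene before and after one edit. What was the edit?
It was degraded with moderate additive noise.

Random speckle covers the whole image, including the flat background.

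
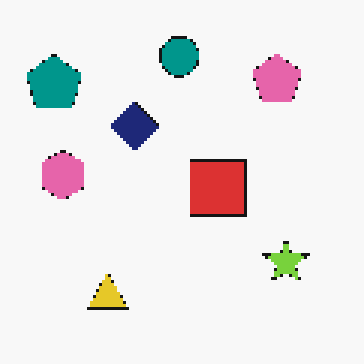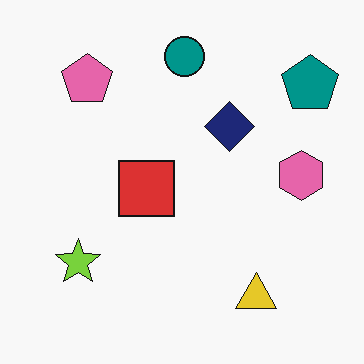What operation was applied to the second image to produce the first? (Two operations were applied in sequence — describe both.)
The first image is the second mildly pixelated, then flipped horizontally (left ↔ right).

Shapes are reduced to large square blocks; fine edges and outlines are lost — a downscale-then-upscale (mosaic) effect. The teal pentagon is in the top-right of the second image and the top-left of the first — shapes on opposite sides of the vertical midline have swapped in a mirror flip.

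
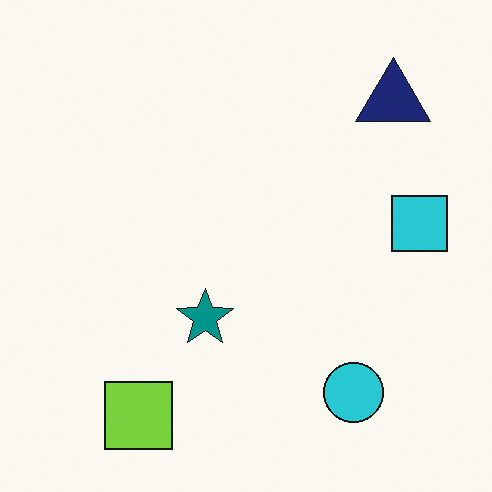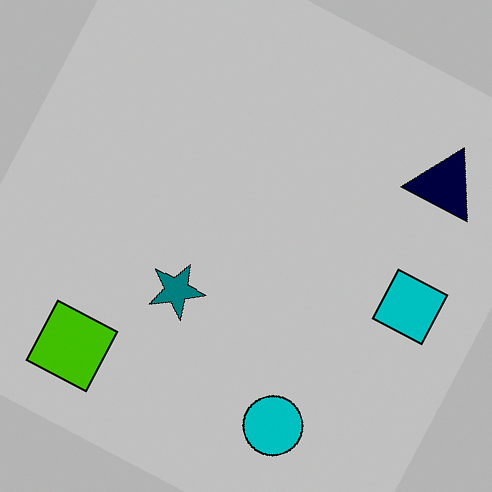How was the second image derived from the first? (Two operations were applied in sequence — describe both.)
This is the original image heavily posterized to just a handful of flat colors, then rotated clockwise by a moderate amount.

Each flat color has snapped to a coarser quantized level — most visibly, the near-white background has dropped to a flat grey. Every shape is tilted by the same angle and the image corners show triangular fill wedges — a whole-image rotation by a non-right angle.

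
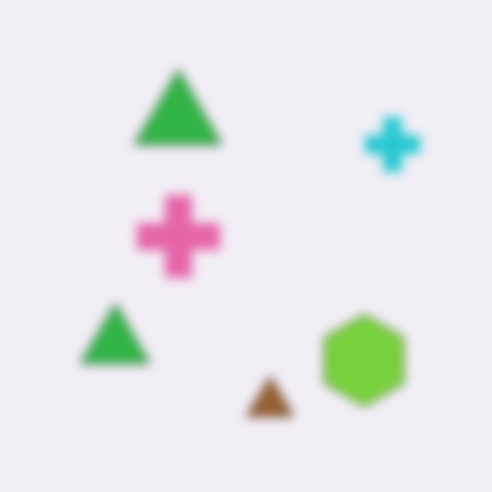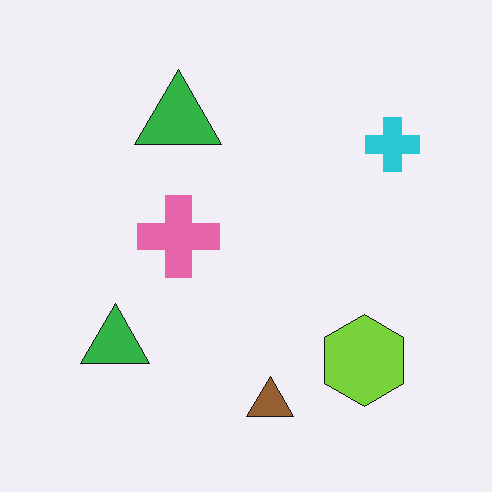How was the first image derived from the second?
The transformation is: strongly gaussian-blurred.

Shape edges and outlines are uniformly softened across the whole image.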